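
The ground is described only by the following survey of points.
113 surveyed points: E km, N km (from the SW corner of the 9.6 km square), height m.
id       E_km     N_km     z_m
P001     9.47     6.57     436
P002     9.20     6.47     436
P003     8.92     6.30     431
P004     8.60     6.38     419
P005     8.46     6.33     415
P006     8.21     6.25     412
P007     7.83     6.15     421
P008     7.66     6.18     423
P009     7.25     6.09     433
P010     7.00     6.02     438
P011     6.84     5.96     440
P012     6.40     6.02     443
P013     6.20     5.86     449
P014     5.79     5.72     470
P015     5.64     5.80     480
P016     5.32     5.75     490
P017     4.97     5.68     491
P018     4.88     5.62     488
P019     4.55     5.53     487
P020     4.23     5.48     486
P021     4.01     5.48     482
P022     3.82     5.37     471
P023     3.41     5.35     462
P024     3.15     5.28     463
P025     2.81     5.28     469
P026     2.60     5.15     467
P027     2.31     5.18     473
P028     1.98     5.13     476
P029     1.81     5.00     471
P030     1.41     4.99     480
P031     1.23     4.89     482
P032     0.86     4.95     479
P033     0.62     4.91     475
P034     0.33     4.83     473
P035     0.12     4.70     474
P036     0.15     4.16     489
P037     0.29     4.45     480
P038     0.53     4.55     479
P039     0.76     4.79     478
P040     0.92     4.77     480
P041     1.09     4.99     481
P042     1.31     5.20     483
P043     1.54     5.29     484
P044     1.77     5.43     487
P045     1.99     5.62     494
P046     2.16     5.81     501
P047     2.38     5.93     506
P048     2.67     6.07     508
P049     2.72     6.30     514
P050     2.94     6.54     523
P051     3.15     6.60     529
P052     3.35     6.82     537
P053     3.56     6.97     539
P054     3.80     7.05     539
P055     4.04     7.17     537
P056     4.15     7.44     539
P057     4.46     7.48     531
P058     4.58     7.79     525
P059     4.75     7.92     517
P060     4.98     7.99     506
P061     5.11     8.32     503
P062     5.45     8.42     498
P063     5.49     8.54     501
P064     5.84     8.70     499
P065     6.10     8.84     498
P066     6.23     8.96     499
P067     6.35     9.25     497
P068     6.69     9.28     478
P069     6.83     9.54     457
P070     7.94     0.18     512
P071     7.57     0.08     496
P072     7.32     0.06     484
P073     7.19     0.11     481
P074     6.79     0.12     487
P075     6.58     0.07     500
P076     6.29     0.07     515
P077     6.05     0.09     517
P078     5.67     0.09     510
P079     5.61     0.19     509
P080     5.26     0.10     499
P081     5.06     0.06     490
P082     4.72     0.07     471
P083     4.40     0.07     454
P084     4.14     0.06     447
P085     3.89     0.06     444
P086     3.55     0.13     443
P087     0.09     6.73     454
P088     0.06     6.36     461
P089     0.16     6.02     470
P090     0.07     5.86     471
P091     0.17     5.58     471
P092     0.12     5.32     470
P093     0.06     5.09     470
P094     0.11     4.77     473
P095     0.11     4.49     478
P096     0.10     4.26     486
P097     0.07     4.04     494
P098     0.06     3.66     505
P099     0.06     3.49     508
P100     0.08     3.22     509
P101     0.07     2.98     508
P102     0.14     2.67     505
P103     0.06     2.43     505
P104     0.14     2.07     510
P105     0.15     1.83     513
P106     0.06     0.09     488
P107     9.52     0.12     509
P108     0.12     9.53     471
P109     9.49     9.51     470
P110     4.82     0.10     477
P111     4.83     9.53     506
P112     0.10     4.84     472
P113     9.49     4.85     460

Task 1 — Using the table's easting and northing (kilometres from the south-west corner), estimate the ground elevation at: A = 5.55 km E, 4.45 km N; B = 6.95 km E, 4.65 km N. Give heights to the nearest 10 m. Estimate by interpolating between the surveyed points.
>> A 450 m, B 460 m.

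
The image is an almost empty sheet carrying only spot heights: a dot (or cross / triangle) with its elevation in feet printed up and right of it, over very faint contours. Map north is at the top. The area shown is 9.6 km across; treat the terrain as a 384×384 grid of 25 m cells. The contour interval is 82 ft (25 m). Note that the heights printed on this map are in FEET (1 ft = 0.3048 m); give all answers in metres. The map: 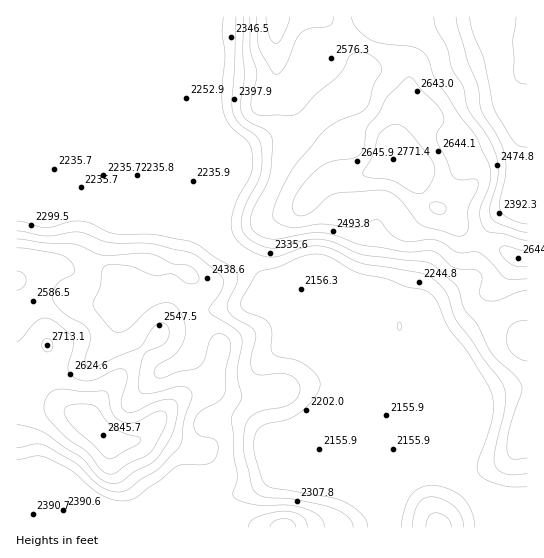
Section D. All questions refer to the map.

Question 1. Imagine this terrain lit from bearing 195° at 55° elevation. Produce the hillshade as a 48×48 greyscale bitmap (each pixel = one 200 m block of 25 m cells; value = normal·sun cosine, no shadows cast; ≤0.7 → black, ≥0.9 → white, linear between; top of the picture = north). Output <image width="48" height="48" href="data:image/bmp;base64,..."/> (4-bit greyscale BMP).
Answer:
<image width="48" height="48" href="data:image/bmp;base64,Qk32BAAAAAAAAHYAAAAoAAAAMAAAADAAAAABAAQAAAAAAIAEAAATCwAAEwsAABAAAAAAAAAAAAAAABEREQAiIiIAMzMzAERERABVVVUAZmZmAHd3dwCIiIgAmZmZAKqqqgC7u7sAzMzMAN3d3QDu7u4A////AJmZmZmZmZmZmYh3ZTI0ZmVXmZmHZWeZmZmZmZmrupmZmIh2UxETRURomZh2VWeZmZmZmaze26qZiIiGQhACM0V5mYdlRWiqqpmZms7+3LupmZmXVDM0VniZmYZUVoq8zJmavO/9zMu6u6qXZmd4iJmZmZdmeJvN3bu83u7czdy7y7mGZ4mZmZmZmZmIiZq8zMze/+3LzMu7uqh2aJmZmZmZmZmZmZmrvM3e7u26q7qqmIh3eZmZmZmZmZmZmZiZq7ze7duXeJqod3d4mqqZmZmZmZmZmZiJmqvNzLlkRXmYiIeJq7upmZmZmZmZmZmYmaq7qYZURFZ4mqmavMy6mZmZmZmZmZmZiJmphlVnZURXmrqau8u6qZmZmZmZmZmpmJmXZUV4h1NGiamImaqZqZmZmZmZmZq6qZmHZERoiGVVeJh3d3d4iJmZmZmZmavLupmZdlVWeIh2Z4iHdmVmeJmZmZmZmazMy5qqmHdVaKqoiJmIh2VmeJmZmqmZmrzdzJqpmJh2aKupmZmIiHZ3iZmZqqmZm83LuomId4iHeJqpmYdniIiJmZmZqqmZvNy6mYh2Vnd4h4iIiGVFZ4iZmZmZqZmazcupmJhlVWeJiHd3iGQ0VnmZmZmZmZmbzMupiJh2Z3iZmHZ3iYdmZ4mZmZmZmImru7uqmKmIiZmZmYiJqqmZiZmZmZmZmZq8y6q7qpmZqqmZmZmaqpmZqpmZmZqru7vNy6qrzImZqpiZmqqpmGZ5q7qZmazN3d3d3Lq83XiIiHiZqpmHZUVpvMy6u97u7u7d3MzMzGVWZmd3d2VUQ0aL3u3d3v/+7u7d3MzLmDIiRVVEMzM0RXm97u7////t3d3d3LqXVCESNERERERVZ5q97d7//+3Lu7ze26hjITRFREVnd3eIiZqru73u7cuqqrzduodTImeIdmeJmZmZmZmYiau8u6qqqry6mIdlVomZmImZmZmZmZmHeJmaqqu7vMuoiJmHiZmZmZmZmZmZmZmHeIiJq7zM3cuYd4mImZmZmZmZmZmZmZmIeJh4mqu83cuod3iImZmZmZmZmZmZmZmZmZmHeIiau6mHd3dniJmZmZmZmZmZmZmaqpmHdmZ5mYd2eIdmeJmZmZmZmZmZmZmrupmIh3eIiIdmiZdVd5mZmZmZmZmZmZrN26mYiImYh3d4mXVFd5mZmZmZmZmZmZve7LqZiImHd3iJl1RFeJmZmZmZmZqpmavd3LupiId3d4iYdURWiJmZmZmZmaqqmau7u7uqmYh4iIh2ZWZniJmZmZmZmZmZmaqZmqqaqZmYiIdmZ3d3iJmZmZmZmZmZmZmZmZmauqmZiIdmZ3Z4iJmZmZmZmZmZmZmaqqmJqqmZiId3dmZ4mZmZmZmZmZmZmZmqu7qYiJqqqYd3d3d4mZmZmZmZmZmZmaqqvLqZiJqql2Z3d3d4mZmImZmZmZmZmaqqu6mqqqmXdmZ3d2eJmZmZmZmZmZmZmaqqqqmru5h2d3eId3eJmZmZmZmZmZmZmZmqqqm8uodniIiId3iZmQ=="/>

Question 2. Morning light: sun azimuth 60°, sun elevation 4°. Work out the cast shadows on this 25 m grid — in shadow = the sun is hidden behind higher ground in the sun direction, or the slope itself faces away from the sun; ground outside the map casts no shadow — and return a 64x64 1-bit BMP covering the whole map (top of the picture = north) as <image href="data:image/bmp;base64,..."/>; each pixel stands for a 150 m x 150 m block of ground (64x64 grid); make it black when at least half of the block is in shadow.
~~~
<image width="64" height="64" href="data:image/bmp;base64,Qk0+AgAAAAAAAD4AAAAoAAAAQAAAAEAAAAABAAEAAAAAAAACAAATCwAAEwsAAAIAAAAAAAAA////AAAAAAAAAAAAAAPgAAAAAAAAAcAAP/AAAAAAwAB/+AAAAAAAAP/4AAAAAAAA//AAAAAAAHj/8AAAAAAA/P/gAAAAAAD4/+AAAAAAAPj/4AAAAAAA+H/gAAAAAAD8f8AAAAAAAHw/AAAAAAAAfD4AAAAAAAB+GAAAAAAAAH4AAAAAAAAAfAAAAAAAAAD8AAAAAAAAA/wAAAAAAAAH/gAAAAAAAAf+AAAAAAAAB/4AAAAAAAAP/AAAAAAAAA/wAAAAAAAAH+AAAAAAAAA/4AAAAAAAAD/AAAAAAAAAP4AAAAAAAAA/gAAAAAAAAH+AAAAAAAAP/wAAAAAAA///4AAAAAA////8AAAAAH///vwAAAA+f//+eAAAAH8///4wAAAA/x/3HgAAAAD/D8AeAAAAAP5nAPwAAAAAfGAB8AAAAAA8YAPgAAAAADwAB8AAAAAAPAAPgAAAAAA+AAeAAAAAAD8AAwAAAAAAPwAAAAAAAAA/gAAAAAAAAH8AGAAAAAAD/wA4AAAAAAP/ADgAAAAAA/8AEAAAAAAD/gAAAAAAAAP8AAAAAAAAB/wAAAAAAAAH/AAIAAAAAAf8AAAAAAAAD/wAAAAAAAAP/gAAAAAAAA//AAAAAAAAB/8AAAAAAAAD/wAAAAAAAAH/AAAAAAAAAP8AAAAAAAAAfwAAAAAAAAA/AAAAAA=="/>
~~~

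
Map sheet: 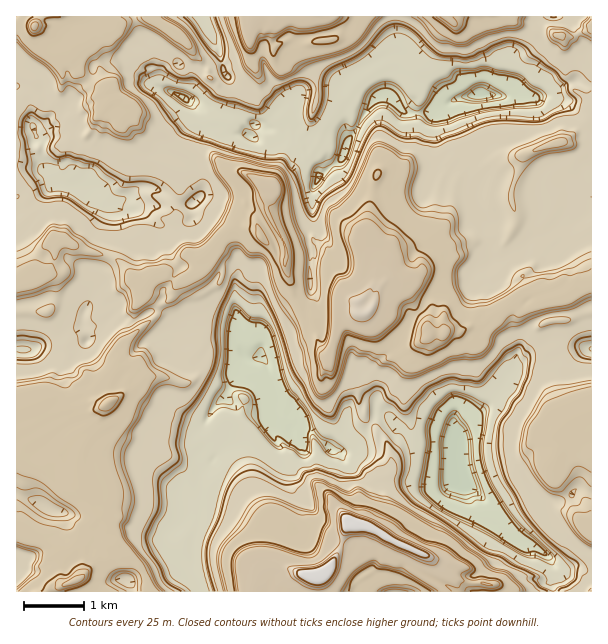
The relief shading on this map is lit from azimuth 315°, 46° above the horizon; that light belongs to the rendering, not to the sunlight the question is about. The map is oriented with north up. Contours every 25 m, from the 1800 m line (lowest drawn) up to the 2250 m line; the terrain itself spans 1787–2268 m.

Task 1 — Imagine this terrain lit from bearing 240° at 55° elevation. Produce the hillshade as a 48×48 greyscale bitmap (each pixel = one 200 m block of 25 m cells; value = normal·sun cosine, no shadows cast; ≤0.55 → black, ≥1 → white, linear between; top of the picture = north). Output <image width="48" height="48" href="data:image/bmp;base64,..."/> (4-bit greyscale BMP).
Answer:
<image width="48" height="48" href="data:image/bmp;base64,Qk32BAAAAAAAAHYAAAAoAAAAMAAAADAAAAABAAQAAAAAAIAEAAATCwAAEwsAABAAAAAAAAAAAAAAABEREQAiIiIAMzMzAERERABVVVUAZmZmAHd3dwCIiIgAmZmZAKqqqgC7u7sAzMzMAN3d3QDu7u4A////AImoeIdqsxSL7tqZrMl2iYrNyoh1QiN5mrqpmGeLgSec7sqZu5dlebzcqYZUMSR5vLy5l4mpMFms3bmZhVh2mru7l1MQETWd3MypmZmEE4msy5h1RYqJmry2IyACI2vtu6qZmZljRpmbupd3iKq7rLYRMwAjSM7bzZh3iZlmZomaq6qZmZvcliA1MAFGne2s22Vpu5l2dmmZu6qYdozGESQwACWJztusqWe8uZmGZmmZu6mGRr1wNEMAA1eL3smrmZq7mZl1dWmZqql2ackSVWUjNFi+7avJmqqpmZllh3mZmphkaZMVaZZVRXve3L24mpmZmZhWmYeJmZdniGVXmZZVNYzu28yZmpmZmZhnmYZ5mZiHZoeLqqZVNIzdy8qZmZmZmZl3iXV5mZlUaKq7q5Z2NIzdzMqZmZmZmZmGeYZ5mZY3isypqneWRZ3cu6qZmZmZmaqXaIZ4iHVpm92puIqnZazMq6qZmZmZmrl3d5h2eIZ5re15qKyXZ6vLurqpmYiYmZiId5qGZ3aJzut5mcyXeKy6qrqYiHd3iZmJiIh1RXia7uxmmqqpiKuYmqqIiGZ4mYmZhWeHM4mM7txUmrzJiaqXiruZh3mpmJqYVImYMnid7dtUrMuqqZqXesuZdau6maqWWJmYMnmu7dp3u6m8qJqGerqYZbupmZqYaJmYM3nO7bqquni7qHeHeqmZmaqpmZmamImYQ4ve7KvLqYeKlmeZmJqpmaqYiZm7mZmZZKze25vLqId5h3d4mZmZmZmZmZnMqZmZdpveyYu6mIiHeGR4mZmqmKmYiZrLmaqIh6zNt4ypmZmXZ1aImpiJmZmYZ5vKiJmYd5rNtYuZqZmHZleZqYeIiYmIeauWeImpdpvdlIqruZh2Z2aJmYiImZmpmXd3iJqIiLzMc3q8uZdWeHaJmZmZmJqoZGiJmZh5qqu6UmrMqYVXmGaJmZmZmZmHV3Z4iZmZqqqpM3vKl1V4h1aZqYmZmZmIdUZ4mpiJqqq3Imupl2iGZmeZqYmZmZh2RImauqiKu7vHIWmZmIhleImZqYmZmYVGeZq7u6mavcy1AFiYqZhWmZmZqYmZmVR5mazLqqmazbtgAFmZu5hmmZmZqZmZmUaaq8ypmZmbyWEABXiau5hViZmZqpmZmUe8u6mZmZmacgE1eZh6uoVHiJmZqpiZmDe7qZq6mZhkNGeZmZlquWNVaIiZmZqoZljLqry4eHRHiYmqmal5uVNWVWiId3Z3eGrKm8qZZUR5mZqpmqiZl2RnV4dVVFaHiZqprLmXMiSKu8uIm6d5d3e5eIZEVmiZu5mavLlzElnN26qHi7h5d4zJd3aKuay8ypm8u5hCWLvNqKupmqd5mauph4mrvNy8uprcqIdXisu6ecysl5h5mamZmZqry7vcqc3KmIeJmqu3W9yqmZmHeZmZvLqaqs26mdyZmZh4msxwfeyamqqYVomc3LmInMu6icqJmZl3rMcCvuuYmqqZdGnO7bmImqu4i8p4mZmJu3EH3uqqq6qHh3rN3aeaqGhlnA=="/>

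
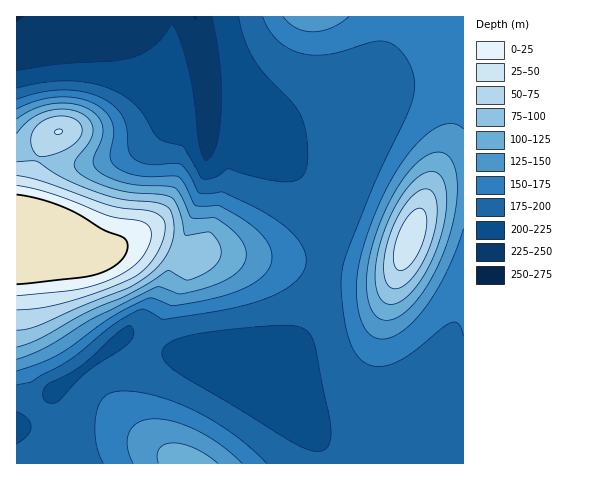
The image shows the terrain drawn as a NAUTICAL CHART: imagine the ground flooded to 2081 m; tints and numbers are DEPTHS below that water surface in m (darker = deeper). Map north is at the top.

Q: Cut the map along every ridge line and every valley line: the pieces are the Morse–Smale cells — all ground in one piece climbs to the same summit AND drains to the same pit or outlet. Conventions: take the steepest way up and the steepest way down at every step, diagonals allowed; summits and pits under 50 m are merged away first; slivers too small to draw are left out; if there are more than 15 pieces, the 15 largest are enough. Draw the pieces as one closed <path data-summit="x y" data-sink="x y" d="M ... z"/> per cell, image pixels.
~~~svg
<path data-summit="19 238" data-sink="17 17" d="M194 16l-178 1 1 409 7-2 10-6 23-31 26-17 41-36 13 5 8 7 10 5 55 7 35 10 11 0 16-7 12-8 16-16 14-23 11-36 5-30 0-28-5-19-17-22-53-36-20-16-26-4-2-48-5-35z"/><path data-summit="410 239" data-sink="17 17" d="M463 16l-268 1 7 23 5 35 2 48 26 4 20 16 38 25 24 20 11 20 2 12-1 38-9 37-11 28-9 14-21 20-19 10-14 2 19 13 32 34 25 30 6 18 136-1z"/><path data-summit="188 463" data-sink="17 17" d="M125 334l-42 36-26 17-23 31-18 8 1 38 311-1-6-17-18-22-39-42-15-11-12-6-22-6-61-8z"/>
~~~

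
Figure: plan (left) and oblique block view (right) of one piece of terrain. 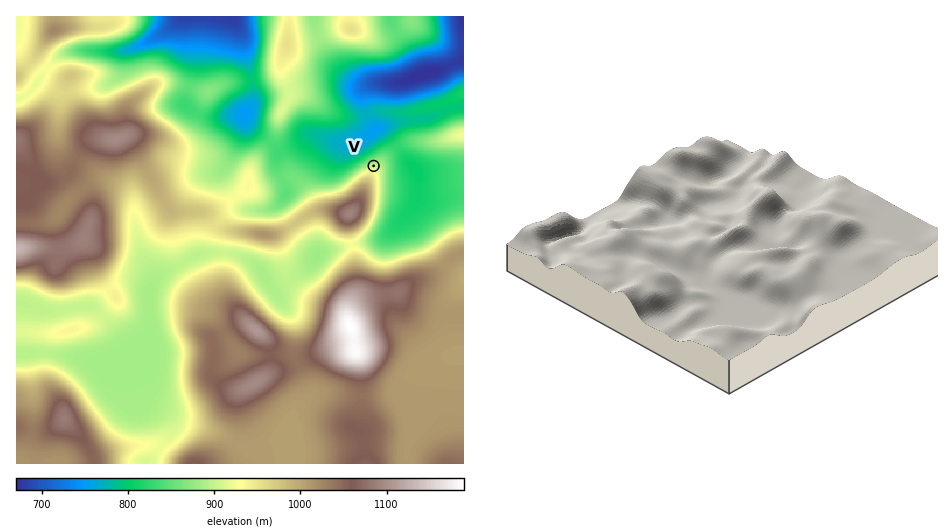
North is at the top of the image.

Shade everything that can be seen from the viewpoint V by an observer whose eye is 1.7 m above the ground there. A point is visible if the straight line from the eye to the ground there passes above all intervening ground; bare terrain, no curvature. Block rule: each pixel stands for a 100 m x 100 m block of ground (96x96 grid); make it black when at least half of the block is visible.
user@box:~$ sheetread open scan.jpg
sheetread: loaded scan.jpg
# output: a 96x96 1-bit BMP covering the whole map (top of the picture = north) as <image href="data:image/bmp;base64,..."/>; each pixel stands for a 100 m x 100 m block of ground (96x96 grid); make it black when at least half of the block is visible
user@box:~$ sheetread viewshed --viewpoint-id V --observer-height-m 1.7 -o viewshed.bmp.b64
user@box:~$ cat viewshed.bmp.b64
<image width="96" height="96" href="data:image/bmp;base64,Qk2+BAAAAAAAAD4AAAAoAAAAYAAAAGAAAAABAAEAAAAAAIAEAAATCwAAEwsAAAIAAAAAAAAA////AAAAAAAAAAAAAAAAAAAAAAAAAAAAAAAAAAAAAAAAAAAAAAAAAAAAAAAAAAAAAAAAAAAAAAAAAAAAAAAAAAAAAAAAAAAAAAAAAAAAAAAAAAAAAAAAAAAAAAAAAAAAAAAAAAAAAAAAAAAAAAAAAAAAAAAAAAAAAAAAAAAAAAAAAAAAAAAAAAAAAAAAAAAAAAAAAAAAAAAAAAAAAAAAAAAAAAAAAAAAAAAAAAAAAAAAAAAAAAAAAAAAAAAAAAAAAAAAAAAAAAAAAAAAAAAAAAAAAAAAAAAAAAAAAAAAAAAAAAAAAAAAAAAAAAAAAAAAAAAAAAAAAAAAAAAAAAAAAAAAAAAAAAAAAAAAAAAAAAAAAAAAAAAAAAAAAAAAAAAAAAAAAAAAAAAAAAAAAAAAAAAAAAAAAAAAAAAAAAAAAAAAAAAAAAAAAAAAAAAAAAAAAAAAAAAAAAAAAAAAAAAAAAAAAAAAAAAAAAAAAAAAAAAAAAAAAAAAAAAAAAAAAAAAAAAAAAAAAAAAAAAAAAAAAAAAAAAAAAAAAAAAAAAAAAAAAAAAAAAAAAAAAAAAAAAAAAAAAAAAAAAAAAAAAAAAAAAAAAAAAAAAAAAAAAAAAAAAAAAAAAAAAAAAAAAAIAAAAAAAAAAAAAAAAAAAAAAAAAAAAAAAAAAAAAAAAAAAAAAAACAAAAAAAAAAAAAAADgAAAAAAAAAAAAAAHgAAAAAAAAAAAAAAHwAAAAAAAAAAAAAAPwAAAAAAAAAAAAAAPgAAAAAAAAAAAAAAfgAAAAAAAAAAAAAAPgAAAAAAAAAAAAAAPgAAAAAAAAAAAAAAPgAAAAAAAAAAAAAAPgAAHgAAAAAAAAAAPgAIPwAAAAAAAAAAPgAf/8AAAAAAAAAAPAAf/8AAAAAAAAAAPAA//AYAAAAAAAAAHAB/gA+AAAAAAADgGAB8AA/AAAAAAAB/MAD8AA/gAAAAAAB/wAD4AA/jAAAAAADDwAH4AA/ngAAAAAADwAP8AA/P4AQAAAADgYP+AA/P8AIAAAAAAf//AA/f/AMAA8AAAf//wAf//gGAP8AAAf//+Af//4Hj/8AAAf///gP//////8AAAP///wH//////8AAAP///wD//////8AAAD///gB//////8AAAB///gB////8D4AAAB//+AB////+AwAAAB//+AA/////AAAAAD//8AA/////4AAAAD//8AAf/////gAAAD/8cAAf//+D/8AAAB/4MAAP/+AAP8AAAA/4MAAP/+AAB8AAAAf4AAAH//AAAcAAAAP4AAAP//AAAYAAAAH4AAA///gAAAAAAADwAAA///wAAAAAAABgAAA///+AAAAAAAAAAAA////4AAAAAAAAAAA/////AAAAAAAAAAAf////8AAAAAAAAAAf/////gAAAAAAAAAP/////4AAAAAAAAAP/////8DgAAAAAAAP/////EB//gAAAAAH//4f+EA//wAAAAAHj/wf4AAf/8AAAAAHgAAfwAAHw8AAAAAHgAAfAAAPgcAAAAAHgAAeAA="/>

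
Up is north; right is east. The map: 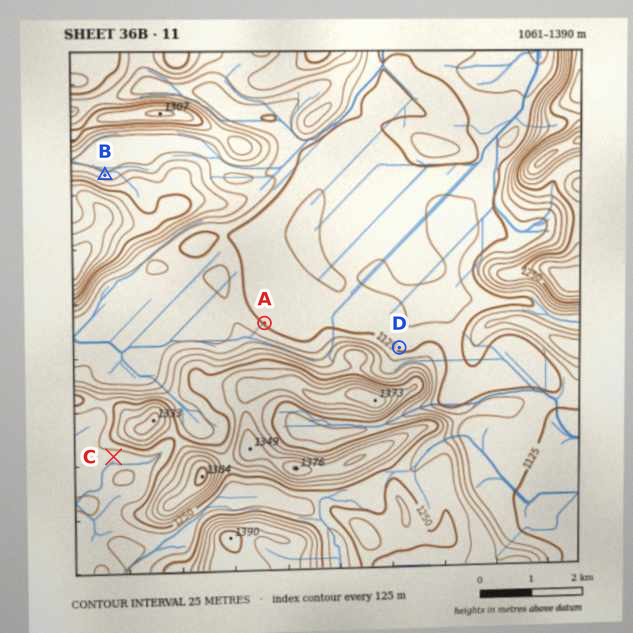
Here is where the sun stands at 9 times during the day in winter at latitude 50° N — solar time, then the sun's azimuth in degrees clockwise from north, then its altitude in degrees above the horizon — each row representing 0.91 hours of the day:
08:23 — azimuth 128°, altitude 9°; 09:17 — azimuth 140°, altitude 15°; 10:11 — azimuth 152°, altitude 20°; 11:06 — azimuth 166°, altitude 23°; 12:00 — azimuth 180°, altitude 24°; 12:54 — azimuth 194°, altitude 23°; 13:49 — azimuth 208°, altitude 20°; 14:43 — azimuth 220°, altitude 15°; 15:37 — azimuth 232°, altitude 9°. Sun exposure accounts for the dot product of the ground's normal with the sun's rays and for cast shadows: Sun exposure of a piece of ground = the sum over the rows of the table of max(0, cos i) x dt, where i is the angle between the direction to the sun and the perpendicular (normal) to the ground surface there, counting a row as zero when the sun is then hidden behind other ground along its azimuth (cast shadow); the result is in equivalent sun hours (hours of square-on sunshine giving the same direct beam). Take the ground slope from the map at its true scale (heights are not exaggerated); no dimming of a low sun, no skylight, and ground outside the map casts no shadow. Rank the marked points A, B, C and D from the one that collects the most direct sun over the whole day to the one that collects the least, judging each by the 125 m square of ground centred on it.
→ C > A > D > B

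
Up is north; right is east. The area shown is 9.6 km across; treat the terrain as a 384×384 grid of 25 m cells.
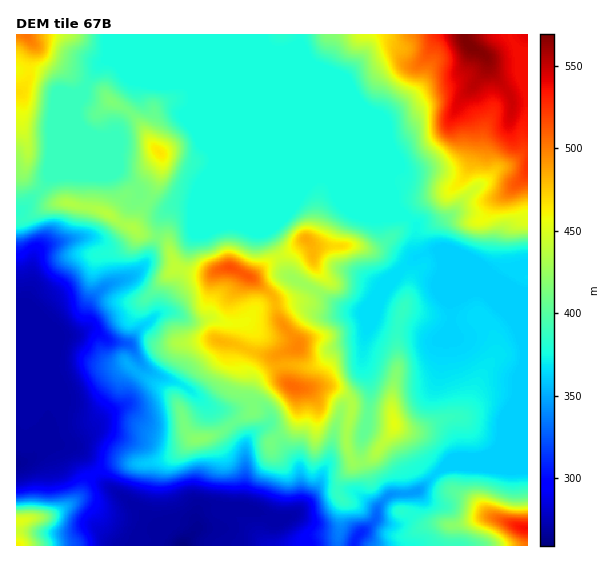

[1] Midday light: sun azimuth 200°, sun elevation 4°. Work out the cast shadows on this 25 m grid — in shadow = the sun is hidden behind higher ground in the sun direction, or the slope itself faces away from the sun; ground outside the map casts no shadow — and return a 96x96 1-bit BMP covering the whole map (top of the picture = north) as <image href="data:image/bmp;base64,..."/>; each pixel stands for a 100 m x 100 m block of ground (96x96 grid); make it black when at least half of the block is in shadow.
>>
<image width="96" height="96" href="data:image/bmp;base64,Qk2+BAAAAAAAAD4AAAAoAAAAYAAAAGAAAAABAAEAAAAAAIAEAAATCwAAEwsAAAIAAAAAAAAA////AAAAAAA/AAAAAAAAAAAAAAD/nAAAAAAAAAAAAAB/nAAAAAAAAAAAAAA8DAAAAAAAAAAAAAAAAAAAAAAAAAAAQAf+AAAAAAAAAAAB4D//gAAAAAAAAAAPwP//gAAAAAAAAAH4Af//4AAAAAAAAAP4A///+AAAAAAAAAH4B////gAAAAAAAADwD////gAAAAAAAAAAP/9//AAAAAAAAAAB//9//AAAAAAAAAAA//8//AAAAAAAAAAA//8//AAAAAAAAAAAP/8f/AEAAAAAAAAAA/8f+AMAAAAAAAAAAP8P+AAAAAAAAAAAAH8P+AAAAAAAAAAAAD8H+AAAAAAAAAAAAB8H+AAAOAAAAAAAAA8D+AAAfAAAAAAwAAcD+AAAPAAAAAD4AAMB+AAAfAAAAAH8AAAB+AAA0AAAAAH8AAAB8AABwAAAAAH8AAAA8AADwAAAAMH8AAAA4AAHwAAAAcH4AAAAAAAHgAAAA8H4AAAAAAAHAAAAH8DwAAAAAAAAAAAf/8BwAAAAAAAAAAA//+BwAAAAAAAAAAAf/+AgAAAAAAAAAAAA/8DAAAAAAAQAAAAA/8DAAAAAAHwAAAAA/8DAAAAAAPwAAAAAP8BAAAAAAAAAADAAH8AAAAAAAAAAB+AH/8AAAAAAAABD/8AP/4AAAAAAAAAPz4Af/4AAAAAAAAAPhgA//4AAAAAAAAAOAAB//4AAAAAAAAAAAAA//4AAAAAAAAAAAAA//gAAAAAAAAAAAAA/8AAAAAAAAAQAAAD/wAAAAAAAAAYAAAH/AAAAAAAAAAAAAAP8BAAAAAAAAAAAAAf4HgAAAAAAAAAAAB/wPAAAAAAAAAAADH/gAAAAAAAAAAAB//+AAAAAAAAAAAAD//+AAAAAAAAAAAAH//+AAAAAAAAAAAAH///AAfAAAAAAAAAH///g//gAAAAAAAAH//////gAAAAAAABP//////gAAAAAAADH//////gAAAAAAA4Hj/////gAAAAAADwAB/////gAAAAAAPAAA/////AAAAAAG+AAAf/3//AAAAAB/+AAAP/z//AAAAAB/8AAAH/z/+AAAAAB/+AAAD/h/+AAAAAA/+AAAB/g/8AAAAAAf8AAAA+A/gAAAAAAEAAAAAcAfAAAAAAAAAAAAAAAOAAAAAAAAAAAAAAAAAAAAAAAAAAAAAAAAAAAAAAAAAAeAAAAAAAAAAAAAAA/gAAAAAAAAAAAAAB/gAAAAAAAAAAAAAD/gAAAAAAAAAAAAAD/gAAAAAAAAAAAAAH/gAAAAAAAAAAAAAH/gAAAAAAAAAAAAAP/gAAAAAAAAAAAAAc/gAAAAAAAAAAAAB8/gAAAAAAAAAAAAD5/gAAAAAAAAAAAAH7/AAAAAAAAAAAAAP4EAAAAAAAAAAAAAPwAAAAAAAAAAAAAAHgAAAAAAAAAAAAAACAAAAAAAAAAAAAAAAAAAAAAAAAAAAAAAAAAAAAAAAAAAAAAAAAAAAAAAAAAAAAAAAAAAAAAAAAAAOAAAAAAAAAAAAAAAeAAAAAAAAAAAAAAAMA="/>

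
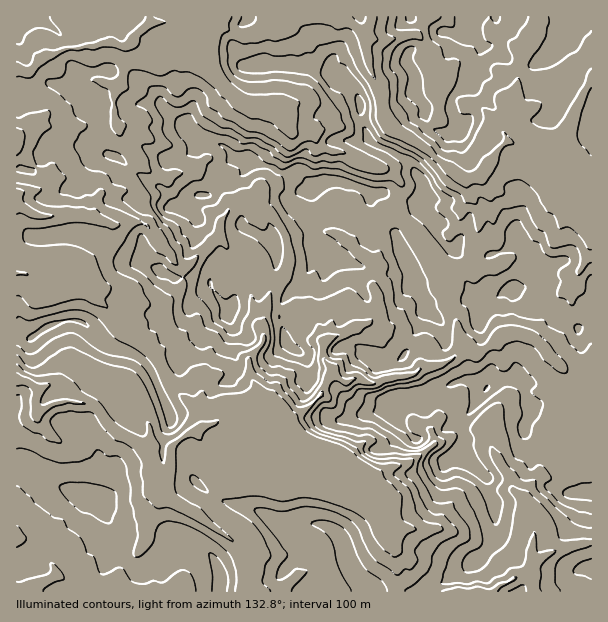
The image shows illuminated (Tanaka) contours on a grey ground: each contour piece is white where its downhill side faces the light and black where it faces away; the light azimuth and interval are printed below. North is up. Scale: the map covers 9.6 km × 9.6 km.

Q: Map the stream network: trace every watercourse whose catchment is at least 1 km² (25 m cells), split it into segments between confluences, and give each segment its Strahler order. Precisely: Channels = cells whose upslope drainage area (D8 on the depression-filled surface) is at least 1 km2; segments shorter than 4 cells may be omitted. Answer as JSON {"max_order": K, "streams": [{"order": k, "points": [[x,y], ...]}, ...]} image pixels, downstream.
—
{"max_order": 3, "streams": [{"order": 1, "points": [[114, 591], [77, 591]]}, {"order": 1, "points": [[261, 591], [246, 591], [246, 560], [245, 558], [245, 551], [243, 551], [227, 536], [225, 536], [222, 533], [212, 527], [207, 522], [201, 519], [195, 513], [192, 513], [189, 510], [182, 507], [179, 504], [174, 503], [165, 495]]}, {"order": 1, "points": [[54, 567], [56, 570], [56, 575], [53, 578], [35, 585], [29, 591], [17, 591]]}, {"order": 1, "points": [[393, 533], [392, 527]]}, {"order": 1, "points": [[425, 530], [411, 530], [410, 528], [393, 528], [392, 527]]}, {"order": 2, "points": [[392, 527], [390, 521], [389, 519], [389, 516], [387, 515], [387, 512], [384, 509], [384, 507], [380, 503], [365, 495], [356, 486], [350, 485], [348, 483]]}, {"order": 3, "points": [[165, 495], [159, 495], [152, 489], [152, 483], [153, 482], [153, 479], [152, 477], [152, 464], [150, 462], [150, 459], [143, 450], [140, 444]]}, {"order": 2, "points": [[348, 483], [344, 482], [336, 476], [329, 474], [311, 456], [311, 453], [306, 447], [303, 447], [302, 446], [296, 446], [290, 443], [279, 432], [278, 432], [270, 425], [270, 422], [269, 422], [266, 419]]}, {"order": 1, "points": [[494, 453], [497, 456], [503, 468], [509, 474], [510, 477], [510, 483], [512, 485], [512, 488], [519, 495], [521, 495], [527, 503], [528, 512], [531, 516], [533, 525], [534, 527], [534, 539], [533, 540], [533, 548], [531, 549], [533, 567], [531, 569], [531, 572], [528, 575], [518, 576], [512, 581], [500, 585], [494, 591], [455, 591]]}, {"order": 1, "points": [[210, 450], [200, 440], [197, 434], [189, 434], [188, 435], [183, 435]]}, {"order": 3, "points": [[140, 444], [134, 440], [123, 435], [119, 431], [114, 429], [105, 420], [99, 410], [96, 407], [90, 404], [81, 404], [80, 402], [65, 401], [63, 402], [57, 402], [56, 404], [53, 404], [42, 411], [39, 411], [35, 407]]}, {"order": 1, "points": [[434, 444], [420, 456], [416, 458], [408, 464], [405, 464], [404, 465], [398, 465], [396, 467], [392, 467], [386, 470], [374, 482], [371, 482], [369, 483], [348, 483]]}, {"order": 3, "points": [[183, 435], [171, 447], [171, 471], [170, 473], [170, 479], [168, 480], [168, 489], [165, 495]]}, {"order": 1, "points": [[48, 432], [39, 423], [38, 420], [38, 416], [35, 413], [35, 407]]}, {"order": 1, "points": [[561, 422], [566, 420], [572, 413], [572, 384], [573, 383], [570, 380], [570, 378], [560, 368], [560, 366], [558, 366], [546, 354], [542, 345], [536, 339], [530, 338], [528, 336], [524, 336], [522, 335], [500, 335], [485, 350], [479, 353], [476, 353], [470, 348], [462, 348]]}, {"order": 3, "points": [[266, 419], [255, 408]]}, {"order": 3, "points": [[255, 408], [243, 410], [242, 411], [231, 411], [230, 413], [227, 413], [224, 414], [215, 423], [212, 425], [207, 425], [206, 426], [198, 426], [195, 429], [192, 429], [189, 432], [186, 432], [183, 435]]}, {"order": 3, "points": [[35, 407], [35, 404], [36, 402], [36, 390], [35, 387], [27, 381], [17, 381]]}, {"order": 1, "points": [[138, 404], [150, 428], [150, 443], [149, 446], [141, 446], [140, 444]]}, {"order": 2, "points": [[327, 381], [324, 386], [323, 393], [306, 410], [300, 413], [293, 420], [282, 420], [281, 419], [266, 419]]}, {"order": 2, "points": [[462, 348], [450, 360], [441, 365], [429, 366], [428, 368], [422, 368], [416, 374], [413, 375], [405, 375], [404, 377], [393, 377], [392, 378], [386, 378], [378, 383], [368, 383], [359, 378], [354, 378], [350, 381], [342, 381], [335, 375], [327, 381]]}, {"order": 1, "points": [[128, 326], [113, 311], [111, 311], [105, 305], [101, 303], [95, 297], [93, 288], [86, 281], [84, 281], [77, 275], [50, 275], [48, 276], [44, 276], [39, 279], [35, 279], [24, 273], [17, 273]]}, {"order": 1, "points": [[264, 314], [264, 339], [261, 345], [249, 357], [249, 372], [258, 390], [258, 404], [255, 408]]}, {"order": 1, "points": [[441, 278], [444, 282], [444, 290], [449, 296], [449, 300], [452, 306], [452, 311], [456, 320], [458, 333], [465, 344], [465, 345], [462, 348]]}, {"order": 1, "points": [[590, 243], [590, 234], [585, 228], [585, 225], [584, 224], [584, 221], [581, 215], [578, 197], [576, 197], [564, 185], [561, 183]]}, {"order": 1, "points": [[347, 242], [350, 245], [351, 245], [362, 255], [371, 260], [378, 267], [378, 270], [374, 279], [374, 288], [378, 297], [378, 311], [377, 314], [368, 323], [356, 326], [350, 330], [329, 339], [324, 344], [324, 347], [323, 348], [323, 357], [324, 360], [332, 368], [332, 371], [327, 377], [327, 381]]}, {"order": 1, "points": [[228, 210], [228, 212], [222, 218], [221, 221], [221, 225], [219, 227], [219, 234], [218, 237], [188, 266], [179, 266], [173, 260], [170, 254], [159, 243], [158, 239], [149, 228], [149, 227], [141, 222], [126, 222], [125, 224], [113, 225], [108, 222], [104, 222], [99, 219], [96, 219], [90, 216], [84, 216], [83, 215], [39, 216], [38, 215], [35, 215], [29, 212], [26, 209], [20, 206], [17, 206]]}, {"order": 2, "points": [[561, 183], [560, 182], [557, 182], [552, 177], [551, 177], [528, 155], [527, 155], [513, 143], [507, 143], [504, 144]]}, {"order": 1, "points": [[144, 165], [138, 158], [137, 158], [126, 149], [126, 147], [123, 144], [120, 132], [114, 126], [114, 95], [116, 93], [116, 89], [119, 86], [123, 77], [123, 48], [119, 45]]}, {"order": 1, "points": [[338, 152], [333, 152], [332, 150], [320, 147], [317, 144], [317, 138], [312, 134], [294, 134], [288, 128], [285, 122], [275, 110], [266, 105], [252, 105], [251, 104], [243, 102], [240, 99], [239, 99], [228, 89], [227, 89], [216, 77], [216, 75], [210, 68], [210, 65], [209, 63], [209, 60], [206, 54], [206, 36], [204, 33], [197, 26]]}, {"order": 1, "points": [[564, 146], [563, 147], [563, 153], [564, 155], [566, 164], [570, 173], [570, 182], [569, 183], [561, 183]]}, {"order": 2, "points": [[504, 144], [497, 152], [495, 158], [491, 164], [491, 165], [489, 165], [477, 177], [467, 177], [450, 164], [447, 164], [446, 162], [443, 162], [437, 159], [425, 147], [423, 147], [411, 138], [395, 131], [383, 119], [383, 104], [381, 102], [381, 95], [380, 93], [380, 89], [371, 71], [371, 68], [369, 66], [369, 60], [368, 59], [368, 53], [365, 48], [365, 45], [363, 44], [363, 41], [360, 36], [359, 30]]}, {"order": 1, "points": [[17, 141], [17, 149]]}, {"order": 1, "points": [[429, 54], [429, 48], [417, 35], [407, 35], [405, 36], [401, 36], [399, 38], [395, 38], [393, 39], [369, 39], [366, 38], [359, 30]]}, {"order": 1, "points": [[521, 51], [521, 62], [519, 63], [519, 77], [518, 78], [518, 86], [516, 87], [515, 99], [510, 108], [510, 120], [509, 122], [509, 125], [504, 131], [504, 134], [507, 138], [504, 144]]}, {"order": 2, "points": [[119, 45], [101, 45], [99, 47], [68, 48], [66, 50], [63, 50], [54, 54], [47, 54], [29, 72], [17, 69]]}, {"order": 2, "points": [[359, 30], [351, 23], [350, 23], [342, 17], [299, 17], [291, 21], [284, 21], [281, 23], [273, 30], [270, 32], [264, 32], [260, 35], [239, 35], [234, 32], [228, 30], [219, 21], [216, 21], [210, 26], [197, 26]]}, {"order": 2, "points": [[197, 26], [191, 26], [189, 24], [179, 24], [177, 23], [156, 23], [153, 26], [149, 27], [140, 35], [126, 41], [122, 45], [119, 45]]}]}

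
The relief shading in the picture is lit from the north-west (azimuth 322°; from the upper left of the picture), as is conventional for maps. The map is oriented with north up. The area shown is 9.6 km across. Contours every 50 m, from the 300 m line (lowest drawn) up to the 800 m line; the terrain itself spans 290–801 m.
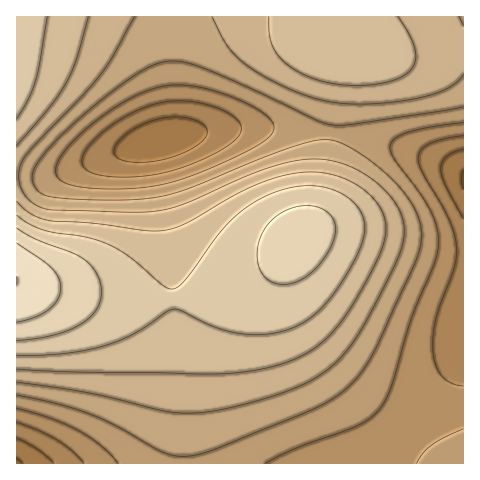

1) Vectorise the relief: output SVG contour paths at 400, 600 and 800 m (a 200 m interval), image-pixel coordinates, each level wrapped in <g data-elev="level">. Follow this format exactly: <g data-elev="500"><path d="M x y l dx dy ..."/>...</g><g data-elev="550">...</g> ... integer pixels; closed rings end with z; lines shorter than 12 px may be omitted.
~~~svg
<g data-elev="400"><path d="M17 422l22 8 18 10 16 11 11 12"/><path d="M463 386l-10-2-9-6-6-8-4-12-1-16 2-19 5-17 14-38 2-22-2-12-4-13-27-48-5-15 3-8 8-6 15-5 19-3"/><path d="M109 176l-14-2-10-5-3-7 2-9 9-12 14-12 18-12 19-9 27-7 26 1 16 4 14 6 9 6 5 7-1 8-8 10-16 10-26 12-19 6-20 4-21 2z"/></g><g data-elev="600"><path d="M17 369l60 3 140 2 39-4 34-9 16-7 13-9 13-12 11-14 17-26 16-31 8-19 2-14-1-11-4-9-6-9-9-8-11-8-12-6-25-6-26 2-28 8-29 13-49 28-13 5-12 3-15 0-51-8-47-3-17-6-14-13"/><path d="M17 146l32-38 17-25 10-23 12-43"/><path d="M269 17l0 16 3 12 6 10 9 9 14 9 17 7 18 4 20 1 20-1 16-3 13-6 8-8 3-10-2-10-5-13-11-17"/></g>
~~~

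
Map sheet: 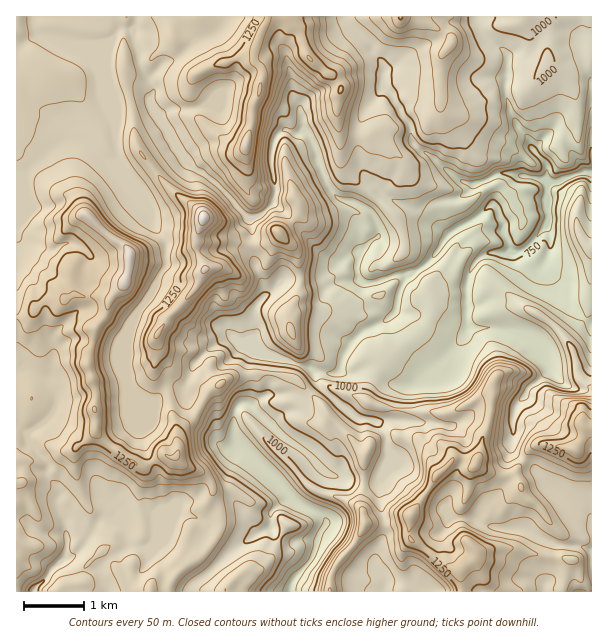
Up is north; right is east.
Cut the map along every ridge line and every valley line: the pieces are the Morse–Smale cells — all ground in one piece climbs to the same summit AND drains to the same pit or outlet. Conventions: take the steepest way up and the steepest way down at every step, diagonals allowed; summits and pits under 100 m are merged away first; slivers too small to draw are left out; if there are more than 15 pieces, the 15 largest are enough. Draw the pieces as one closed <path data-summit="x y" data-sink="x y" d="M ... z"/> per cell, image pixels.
<path data-summit="204 218" data-sink="591 173" d="M591 16l-113 1 0 7 4 9 13 13 9 4 4 7-3 35 5 19 7 15 11 11 4 12 14 15 1 12-2 4-30-6-18 0-12 7-17 3-12-6-25-22-17-12-5-21-7-9-10-19-8-9-18 24-8 24 0 19 3 15 5 9 18 18-14 17 8 13 0 12-6 3-13 13-15 6-17 15-12 4-33 2-15 15-2-1-1-10-14-32 0-33-38-39-26-19-36-59 2-16-13-24 0-9-6-17 2-20-119 1 0 159 7 0 10-12 32-24 18-1 24 23 4 2 6-1 4 8 21 26 14 31 10 12 0 26-12 24-15 19-11 20-2 15 0 36 2 9 7 7 15 7 3 0 14-15 16 0 11-25 16-15 18-11 5 0 9 7 7 2 17 9 4 0 2 2-2 16 24 5 15 14 7-8 1-12 37 1 9-5 8 0 24 17 18 0 16-7 15-12 20-30 4-10 29 2 21 4 12 6 16 22 15-2 24-8 7-6 0-21-8-4-14-14-17-23-7-15 0-7 4-11 0-15-3-4 0-45 34-13 11-1z"/><path data-summit="129 257" data-sink="591 173" d="M83 139l-18 1-32 24-10 12-7 1 0 194 11-3 18 10 11 15 0 12-4 9-24 20 0 7 14 16 12-7 20 0 22-18 18 18 24 16 8 0 16-10 14 0 2-24 16-15 10-18 11-13 19-10 35-3 3-16-30-13-9-7-5 0-18 11-16 15-11 25-16 0-14 15-18-7-7-7-2-9 1-47 7-16 16-20 16-31 0-26-10-12-14-31-21-26-3-7-7 0-4-2z"/><path data-summit="246 144" data-sink="591 173" d="M345 16l-209 1-3 19 6 17 1 13 12 20 0 7-2 5 2 10 8 9 26 44 26 19 36 38 12-2 14-15 2-16-5-20 0-10 5-18 8-7 10 3 9-3 5 5 6 12 10 30 7 14 8 8 15 3 17 9 13-14-6-9-12-11-5-9-3-15 2-28 6-15 18-23 0-21-12-16-2-6-21-21z"/><path data-summit="411 515" data-sink="591 173" d="M468 326l-4 10-20 30-15 12-16 7-18 0-24-17-8 0-9 5-38-1 0 12-6 9 14 14 4 9 38 37-2 29 16 0-1 12 6 27 0 10-9 21 0 12 10 15-2 13 78 0-2-20 16-17-1-6-11-10-4-14 0-15 8-15 2-24 6-7 21 11 18 0 8-13 0-3-8-5-4-7 3-16 0-18 4-11 8-7 2-6 18-15 2-9-10-18-8-9-12-6-21-4z"/><path data-summit="401 17" data-sink="591 173" d="M477 16l-130 0-1 2 24 26 2 6 8 10 4 6 0 20 8 9 10 19 7 9 1 14 6 9 15 10 25 22 12 6 17-3 12-7 18 0 30 6 2-4-1-12-14-15-4-12-11-11-7-15-5-19 3-35-4-7-9-4-13-13-4-9z"/><path data-summit="204 218" data-sink="33 591" d="M42 457l-6 5-20 0 1 130 133 0 2-3 15 0 5-10 13-14 7-3 14-11 14-21-1-7-13 1-14-8-12-4-4 0-18 23-2-11-25 0-8 4-7-8-14-2-6 7-14 23-7 6-10 5 2-25-3-15-8-15 4-12-14-19 2-8z"/><path data-summit="411 515" data-sink="591 570" d="M525 460l-7 7-3 8-18 0-21-11-6 7-2 24-8 15 0 15 4 14 11 10 1 6-16 17 2 16 2 4 127 0 1-73-40-31z"/><path data-summit="279 233" data-sink="591 173" d="M303 130l-4 3-15-3-8 7-5 18 0 10 5 20-2 16-8 10-16 8 0 33 14 32 2 11 7-5 9-10 33-2 12-4 17-15 15-6 20-19-1-9-10-15-14-8-15-3-8-8-13-29-4-15-6-12z"/><path data-summit="129 257" data-sink="33 591" d="M96 432l-22 18-20 0-11 6 5 9-2 8 14 19-4 12 8 15 3 15-2 25 10-5 7-6 14-23 6-7 14 2 7 8 8-4 25 0 2 11 18-23 16 4 14 8 14-2 0-12-8-13 0-12-8-11-16-6-12-11-8-1-6 0-16 10-8 0-30-21z"/><path data-summit="129 257" data-sink="290 591" d="M269 373l-35 3-19 10-11 13-10 18-16 15-2 5 0 21 9 8 19 8 6 5 2 6 0 12 8 13 0 12 16 2 16 10 6 0 13-7 0-15 18-17-34-35-19-16-2-9 1-25 7-7 9 3 17-13z"/><path data-summit="575 450" data-sink="591 173" d="M591 344l-6 6-24 8-15 2 2 9-11 13-9 7-2 6-8 7-6 17 2 12-3 16 3 6 10 7 5-10 11-6 35 6 8-13 0-9 9-2z"/><path data-summit="204 218" data-sink="290 591" d="M245 403l-3 0-7 7 0 31 54 54-18 17 1 19 15 10 30 0 9-20-8-9-7-2-1-6 9-15 6-18-19-19-21-13-36-35z"/><path data-summit="590 248" data-sink="591 173" d="M591 172l-10 0-34 13 0 45 3 4 0 15-4 11 0 7 10 20 14 18 14 14 6 3 2-1z"/><path data-summit="411 515" data-sink="290 591" d="M309 392l-7 6-9-4-27 2-12 7-2 4 33 32 21 13 17 18 25 11 15 1 3-29-38-37-4-9z"/><path data-summit="225 591" data-sink="290 591" d="M270 528l-16 7-20 13-28 28-11 6-3 3-2 6 100 1 4-13 19-22 5-15-7-2-24 1-9-5z"/>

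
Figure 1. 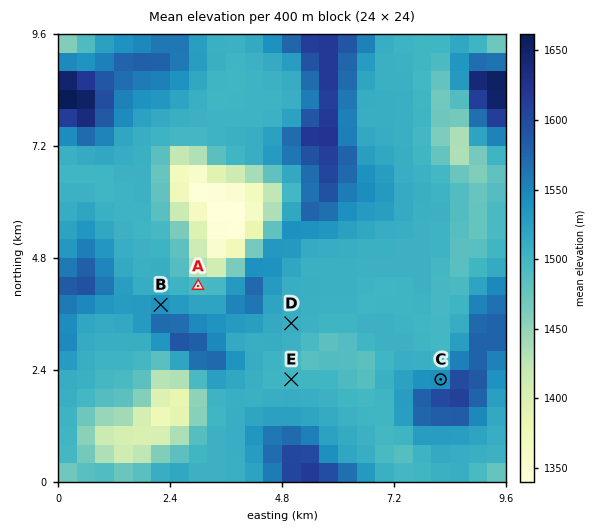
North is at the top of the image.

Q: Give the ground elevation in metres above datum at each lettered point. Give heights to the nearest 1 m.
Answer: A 1497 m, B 1535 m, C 1534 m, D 1509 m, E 1501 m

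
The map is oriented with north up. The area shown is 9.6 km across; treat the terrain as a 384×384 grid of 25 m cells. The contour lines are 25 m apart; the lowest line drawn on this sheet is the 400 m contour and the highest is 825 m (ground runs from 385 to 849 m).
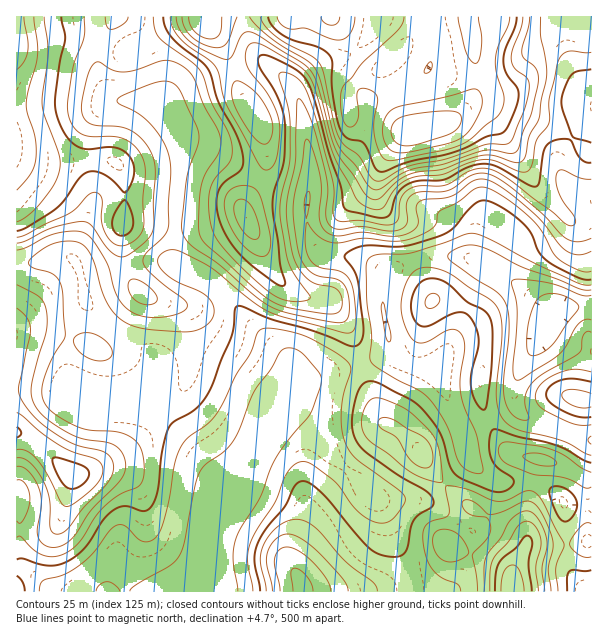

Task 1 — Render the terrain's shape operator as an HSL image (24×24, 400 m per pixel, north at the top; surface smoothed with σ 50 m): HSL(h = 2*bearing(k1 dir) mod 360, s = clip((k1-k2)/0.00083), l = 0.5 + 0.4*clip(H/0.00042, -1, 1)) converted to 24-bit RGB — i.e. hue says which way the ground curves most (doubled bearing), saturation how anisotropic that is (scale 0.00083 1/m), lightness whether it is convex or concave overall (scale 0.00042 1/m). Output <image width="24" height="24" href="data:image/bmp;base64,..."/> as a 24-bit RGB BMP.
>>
<image width="24" height="24" href="data:image/bmp;base64,Qk32BgAAAAAAADYAAAAoAAAAGAAAABgAAAABABgAAAAAAMAGAAATCwAAEwsAAAAAAAAAAAAAuTZJfmcrU4I5X3pph3tvgIVpcYFxfIJ+c2yAOR1io75NteSVmsG5bGi3dmavjmukd1WMnWxIMmliJVaP+PzPybyBTidzhCkzkSGG0LCER7ZRM4N3iWCJoJ5vYZN9c32BZmiCESScyebWuNyymm51elNidmNogGaDeTeK1IaOUM3hB6DO77mV+KWFDw2AyHTMIBjF68DGxbuWN2RyRFhvsL5+XZKUa3CBcn6DIHODb9Be1JlolE1PcZWRZYGic0+XPj6ytOnLxSFfJVw+QbhM9/XUDwCO24m9JCFb3YRU6qFvS3JoMG1zn8p8Vn2LY2uBfIF/UYB9MnxQ04xWkqqBeJl+a0tqaUZHYpE3bD8dyOWDd9H0NoPJ+tyeKgcx3tsVHBAmr9Bn6tDLrpnTKobMibiLW2OGXGV+f4F9cn2APGh7s8iOoKeHlVBsbS1Me0o+jGk4Lf9nO+yFZRAfNSwIrGgAYhQqiPO6EGqasv/bkrvd4aHlilbJo3eFg2B/WWpycYJyeYKAT4CFf7lZnGFSiCpjmEhoaYihtd/YpvK6KRZDlhaTwtbyzOH/zOj/MpLrnPb/ZtLAaUJPkFNCtEp0rWeEpll9ZH5mXI5vb4SBbX+Ba49ij1ZvajWWwaO2gcjCjOuuz2GNRRFjLtpyWfiHlnMVRRYASyMAs85ITyoyckQ+enZOhHlXjGJiqG6Jn4uOaZOCXn+CdH1/cIB9d2WHQ1iRn8mcos2/nrKCjC9scSOBtvuKFxRbpAdEzTFysszkw7M/PkBYeWNih35jdIRocYF9joCHp4yJloGAW3N5an95c3x+ZnZ7UHmIjtN/iqVljEFBhD11XTue+/7NBSRKQWzr2dzyrL3evZx6QEV5fF+JgqaOdpafbXqJf4J2npR6nnZ5cHGMX4eJcGV4f1pXbXw/YeoSdDtNlVhDVn1hPGCD/u/NIGB+DV1IoZk80Ikis5KJSV2XXo6xg4qokEpcfmREd4NQjpteiJV1jXqQczdFVDMec2Eng8tAYu+DLRlhzmxOV49CNVxb8/eVc1C4I0pgMmdr6b6np4ybh2agUXJ8hDteqzhRmLp5bcDFgLu/cpatdhdOlQ8mVsNYgdHgzv3bJX65KA5mz5Wiy5OqKavQtui2wV26SD56K2ZXrv8Bk3WQrXKOXUyCbzuKoM28u+jibZHSuVa+eghChxhbr+XXzf77fbT98drbWByDHDdyg76v1dHhcarQqnFisSFXeyMzPw4O6rkAZ3Ywk3lWdkR+hTxekvYqe5wiOxkTSxALfylhg8OWivmIR+BmHy8/0GwNkRxKLlkmJqkNnrgie0UpYR4afxwlyzHJgnPZy+7hargXJkUVREQkqT9w6uygPLOWISeie2jNaVe+uNecwfe+TDuFRwAzto4DTCUUo40gMMkOYaAZP3YnXD6agc7TSSqvzG1Otcx807HfXmHRIp7YK7bh8O3baWu1IiqJZUeZo1212/fUz858NB9lRgCp+NPlk0/Uzv3lUZTwnUHWQFu8Rpi0fyY7YhUpoPezhpzFlICHoIenXWqULWVk5OlbmZhaKzVzNkiMlNXK5tKn52hGIUJvBA0v4XlY7Wl15/8xIhURjXoVOqIfMxwvaCNBo/y6WNCdf09LhpKQg4iZh1WzT1u4sduqc3OvMDSDO4aTYqtOvSgc9sp/LWy+CAAz36A/vMh1/7/EWit0h8pDenMrERwiUNpgeP+PTytosWRgiZeJc6qiQXrKg5bRybGuskeqakaGVnJ2XTdIwFko6P64GyirEwAz//KyI7648JO76sz2qZ3ov67lBmX/tf/NPJ6WLD51iMOzjKV9eaFpP2NOSms6pXI8jkJagWGBd0J0ZCVYse6g3/bVOQKADwAz9P/MCmzBldvV08Xqw6Hu5sDsR0HXw9GWR2mpLpnMYX2Fo61hioNial9yTGVWgX9Kfnlfcl93YS2DcKTM0frTysiOJwAzDwNs5//MYTGBM7YkZoM+knRSwWB0wXmqwp3FupZyLUNZZ2N2oLhrcIiIbmR9eD+JqINbX4JSW0hYTC1De+9GjOlWcQ4gMwAhAPFZr+mDuHC/sahvSoFNZnJTkXlRudZyOKmW4IuyTy6UdVNOpsyccFGZgWmRL1edvKbLp2TGgA9xwJwxd/9og1cdMwAbWuGaOuuNWb8pOpJyx4ivr3aqTlR7pZ142MWAW4clP34tsTCcqWOWxMVtWU58m3aNRW2IZIBRlymckSH42fLfp9XAUQCXkof0x/LvhW3NpNeyNn6MRnJGwn5jV0yJmbF+rnR14sWyGVqQYU6QvqeM"/>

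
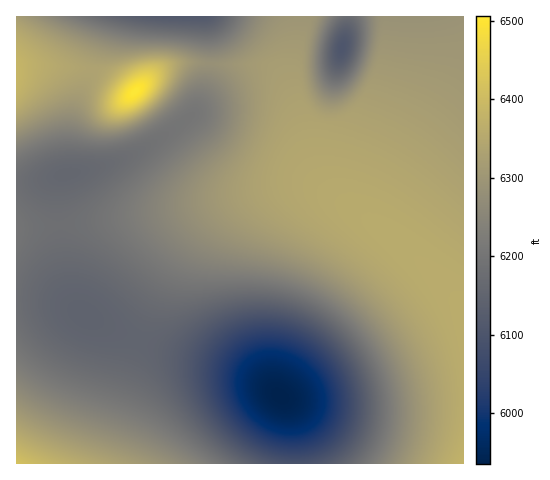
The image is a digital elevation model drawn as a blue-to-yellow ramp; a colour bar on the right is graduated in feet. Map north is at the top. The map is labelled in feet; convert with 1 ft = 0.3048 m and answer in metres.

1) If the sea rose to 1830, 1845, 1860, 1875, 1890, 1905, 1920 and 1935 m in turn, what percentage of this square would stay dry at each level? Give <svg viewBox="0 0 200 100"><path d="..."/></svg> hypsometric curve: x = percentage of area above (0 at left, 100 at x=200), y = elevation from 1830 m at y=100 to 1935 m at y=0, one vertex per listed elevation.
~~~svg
<svg viewBox="0 0 200 100"><path d="M193 100l-6-14-6-15-13-14-38-14-26-14-27-15-53-14"/></svg>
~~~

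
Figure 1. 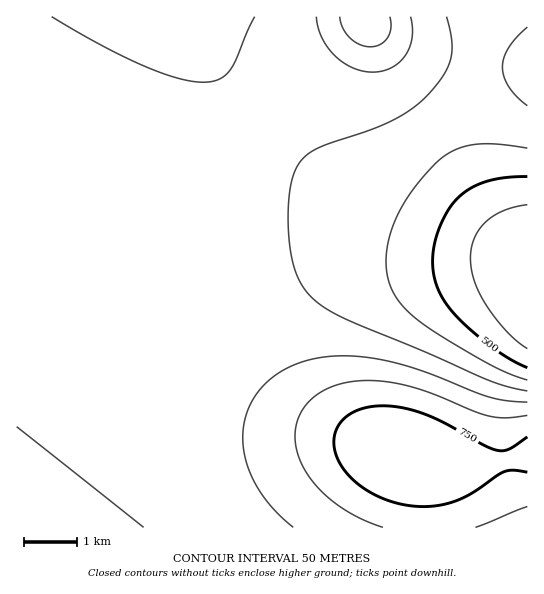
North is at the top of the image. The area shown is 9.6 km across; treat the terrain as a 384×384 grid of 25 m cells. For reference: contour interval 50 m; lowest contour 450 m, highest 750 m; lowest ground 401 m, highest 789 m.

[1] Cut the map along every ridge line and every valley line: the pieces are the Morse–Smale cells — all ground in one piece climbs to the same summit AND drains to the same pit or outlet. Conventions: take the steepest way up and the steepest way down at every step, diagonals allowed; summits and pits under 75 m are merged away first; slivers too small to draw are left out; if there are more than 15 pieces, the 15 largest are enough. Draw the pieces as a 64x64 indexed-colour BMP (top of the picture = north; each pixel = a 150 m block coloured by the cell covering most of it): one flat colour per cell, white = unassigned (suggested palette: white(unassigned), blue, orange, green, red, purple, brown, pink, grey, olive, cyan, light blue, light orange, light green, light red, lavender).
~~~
<image width="64" height="64" href="data:image/bmp;base64,Qk12CAAAAAAAAHYAAAAoAAAAQAAAAEAAAAABAAQAAAAAAAAIAAATCwAAEwsAABAAAAAAAAAA////ALR3HwAOf/8ALKAsACgn1gC9Z5QAS1aMAMJ34wB/f38AIr28AM++FwDox64AeLv/AIrfmACWmP8A1bDFABEREREREREREREREREREREREREREREREREREREREREREREREREREREREREREREREREREREREREREREREREREREREREREREREREREREREREREREREREREREREREREREREREREREREREREREREREREREREREREREREREREREREREREREREREREREREREREREREREREREREREREREREREREREREREREREREREREREREREREREREREREREREREREREREREREREREREREREREREREREREREREREREREREREREREREREREREREREREREREREREREREREREREREREREREREREREREREREREREREREREREREREREREREREREREREREREREREREREREREREREREREREREREREREREREREREREREREREREREREREREREREREREREREREREREREREREREREREREREREREREREREREREREREREREREREREREREREREREREREREREREREREREREREREREREREREREREREREREREREREREREREREREREREREREREREREREREREREREREREREREREREREREREREREREREREREREREREREREREREREREREREREREREREREREREREREREREREREREREREREREREREREREREREREREREREREREREREREREREREREREREREREREREREREREREREREREREREREREREREREREREREREREREREREREREREREREREREREREREREREREREREREREREREREREREREREREREREREREREREREREREREREREREREREREREREREREREREREREREREREREREREREREREREREREREREREREREREREREREREREREREREREREREREREREREREREREREREREREREREREREREREREREREREREREREREREREREREREREREREREREREREREREREREREREREREREREREREREREREREREREREREREREREREREREREREREREREREREREREREREREREREREREREREREREREREREREREREREREREREREREREREREREREREREREREREREREREREREREREREREREREREREREREREREREREREREREREREREREREREREREREREREREREREREREREREREREREREREREREREREREREREREREREREREREREREREREREREREREREREREREREREREREREREREREREREREREREREREREREREREREREREREREREREREREREREREREREREREREREREREREREREREREREREREREREREREREREREREREREREREREREREREREREREREREREREREREREREREREREREREREREREREREREREREREREREREREREREREREREREREREREREREREREREiIREREREREREREREREREREREREREREREREREREREiIiIxERERERERERERERERERERERERERERERERERESIiIiIzERERERERERERERERERERERERERERERERERIiIiIiIzMREREREREREREREREREREREREREREREREiIiIiIiIjMxERERERERERERERERERERERERERERERIiIiIiIiIjMzERERERERERERERERERERERERERERESIiIiIiIiIjMzMREREREREREREREREREREREREREREiIiIiIiIiIiMzMxERERERERERERERERERERERERERIiIiIiIiIiIiIzMzERERERERERERERERERERERERERIiIiIiIiIiIiIzMzMRERERERERERERERERERERERESIiIiIiIiIiIiIjMzMxERERERERERERERERERERERESIiIiIiIiIiIiIiMzMzEREREREREREREREREREREREiIiIiIiIiIiIiIiMzMzMREREREREREREREREREREREiIiIiIiIiIiIiIiIzMzMxEREREREREREREREREREREiIiIiIiIiIiIiIiIjMzMzEREREREREREREREREREREiIiIiIiIiIiIiIiIiMzMzMREREREREREREREREREREiIiIiIiIiIiIiIiIiIzMzMxEREREREREREREREREREiIiIiIiIiIiIiIiIiIjMzMzEREREREREREREREREREiIiIiIiIiIiIiIiIiIiMzMzMREREREREREREREREREiIiIiIiIiIiIiIiIiIiIzMzMxERERERERERERERERESIiIiIiIiIiIiIiIiIiIjMzMzERERERERERERERERESIiIiIiIiIiIiIiIiIiIiMzMzMRERERERERERERERERIiIiIiIiIiIiIiIiIiIiIzMzMxERERERERERERERERIiIiIiIiIiIiIiIiIiIiIjMzMzEREREREREREREREREiIiIiIiIiIiIiIiIiIiIiMzMzMREREREREREREREREiIiIiIiIiIiIiIiIiIiIiIjMzMxERERERERERERERESIiIiIiIiIiIiIiIiIiIiIiMzMzERERERERERERERESIiIiIiIiIiIiIiIiIiIiIiIzMzMRERERERERERERERIiIiIiIiIiIiIiIiIiIiIiIjMzMxEREREREREREREREiIiIiIiIiIiIiIiIiIiIiIiMzMz"/>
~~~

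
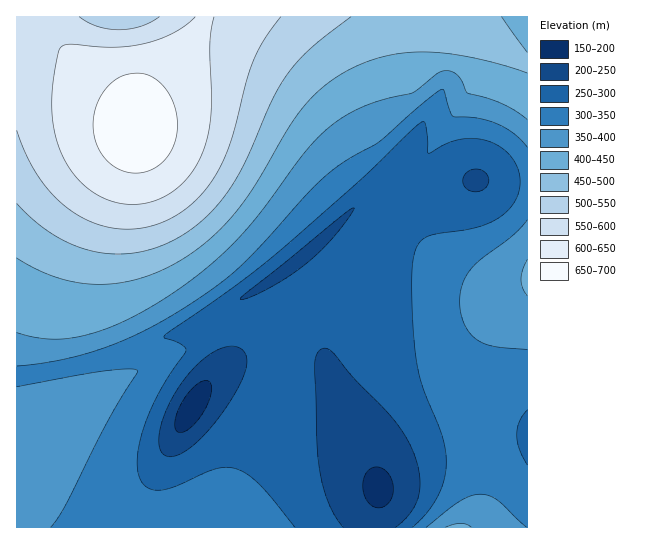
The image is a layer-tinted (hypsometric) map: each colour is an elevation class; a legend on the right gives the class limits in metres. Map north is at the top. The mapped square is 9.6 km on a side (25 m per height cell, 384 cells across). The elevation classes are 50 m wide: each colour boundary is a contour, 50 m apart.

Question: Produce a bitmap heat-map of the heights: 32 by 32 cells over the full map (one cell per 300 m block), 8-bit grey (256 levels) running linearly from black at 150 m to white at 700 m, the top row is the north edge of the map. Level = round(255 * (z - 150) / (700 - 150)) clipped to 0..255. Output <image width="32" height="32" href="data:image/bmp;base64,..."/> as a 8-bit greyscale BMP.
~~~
<image width="32" height="32" href="data:image/bmp;base64,Qk02CAAAAAAAADYEAAAoAAAAIAAAACAAAAABAAgAAAAAAAAEAAATCwAAEwsAAAABAAAAAAAAAAAAAAEBAQACAgIAAwMDAAQEBAAFBQUABgYGAAcHBwAICAgACQkJAAoKCgALCwsADAwMAA0NDQAODg4ADw8PABAQEAAREREAEhISABMTEwAUFBQAFRUVABYWFgAXFxcAGBgYABkZGQAaGhoAGxsbABwcHAAdHR0AHh4eAB8fHwAgICAAISEhACIiIgAjIyMAJCQkACUlJQAmJiYAJycnACgoKAApKSkAKioqACsrKwAsLCwALS0tAC4uLgAvLy8AMDAwADExMQAyMjIAMzMzADQ0NAA1NTUANjY2ADc3NwA4ODgAOTk5ADo6OgA7OzsAPDw8AD09PQA+Pj4APz8/AEBAQABBQUEAQkJCAENDQwBEREQARUVFAEZGRgBHR0cASEhIAElJSQBKSkoAS0tLAExMTABNTU0ATk5OAE9PTwBQUFAAUVFRAFJSUgBTU1MAVFRUAFVVVQBWVlYAV1dXAFhYWABZWVkAWlpaAFtbWwBcXFwAXV1dAF5eXgBfX18AYGBgAGFhYQBiYmIAY2NjAGRkZABlZWUAZmZmAGdnZwBoaGgAaWlpAGpqagBra2sAbGxsAG1tbQBubm4Ab29vAHBwcABxcXEAcnJyAHNzcwB0dHQAdXV1AHZ2dgB3d3cAeHh4AHl5eQB6enoAe3t7AHx8fAB9fX0Afn5+AH9/fwCAgIAAgYGBAIKCggCDg4MAhISEAIWFhQCGhoYAh4eHAIiIiACJiYkAioqKAIuLiwCMjIwAjY2NAI6OjgCPj48AkJCQAJGRkQCSkpIAk5OTAJSUlACVlZUAlpaWAJeXlwCYmJgAmZmZAJqamgCbm5sAnJycAJ2dnQCenp4An5+fAKCgoAChoaEAoqKiAKOjowCkpKQApaWlAKampgCnp6cAqKioAKmpqQCqqqoAq6urAKysrACtra0Arq6uAK+vrwCwsLAAsbGxALKysgCzs7MAtLS0ALW1tQC2trYAt7e3ALi4uAC5ubkAurq6ALu7uwC8vLwAvb29AL6+vgC/v78AwMDAAMHBwQDCwsIAw8PDAMTExADFxcUAxsbGAMfHxwDIyMgAycnJAMrKygDLy8sAzMzMAM3NzQDOzs4Az8/PANDQ0ADR0dEA0tLSANPT0wDU1NQA1dXVANbW1gDX19cA2NjYANnZ2QDa2toA29vbANzc3ADd3d0A3t7eAN/f3wDg4OAA4eHhAOLi4gDj4+MA5OTkAOXl5QDm5uYA5+fnAOjo6ADp6ekA6urqAOvr6wDs7OwA7e3tAO7u7gDv7+8A8PDwAPHx8QDy8vIA8/PzAPT09AD19fUA9vb2APf39wD4+PgA+fn5APr6+gD7+/sA/Pz8AP39/QD+/v4A////AF5dXVtZVlRRUVJTU1NRT0xIQzw0KyIeJDRMY29vaWJcXl5eXFpWUU1MTE5PT05MSUU/OC8lGxYaJjpOXWNhXFVgX19dWlZQSkVFSEpLSkhFQTw0LCIZFBciM0RRWFlVT2FhYF5bV1BHPjs/REZHRUI+OTIqIRoWGiQzQUxRUk9KYmJhYF1ZUkc4LzI7QUJBPzs3MSojHRsfKTZCSk5OS0ZkZGNhX1tUSTgkIS85Pj48OTUwKyYiIiYvOkRKTUxJRWVlZWNhXVdOPSMSHzA4Ojk3My8sKCcoLDQ+RktNTElFZ2dnZmNgW1JELRERJTI2NjUyLywrKiwxOUJJTU9OS0hjZWdnZmNeV0w6IBEdLDM0MzEvLS0tMDU9RUxPUVBOTFZYWl1fYWBcU0YyHx4oMDIyMC8uLi8zOEBITlJUVFNRZGFeWldVVVZUTkExJyovMTEwLy4vMTU6QUlQVVdYWFhycnFuaWJaUUxIRD00MDAxMTAvLzAyNjtCSlJXW11eX3Z3d3d2dG9nW01BOzc2NTQyMTAvMDM3PENLU1leYmRment8fX18eXZwZVZENjI1NzUzMTExNDg9REtTW2FlaW1/gYOEhISCf3t0a15MOTAxNjY0MzM1OT5ES1NbYmdtcYSHioyNjo2LhoB4bmNTQDAuMzY1NTc6PkRLUllgZ21zi46SlZiampiUjoZ8cWVXRTMsMTc4OTw/RElPVVtiaXGRlpugpKeop6OdlYp+cWVZSTYsMTo8PkBER0tOU1lhapmfpauwtLa2s62kmYx+cWRYSzktMz1AQkNERUZITVRfoKevtr3CxcbDvbSomox9b2JXTTwwNkFDQ0E/PTxAR1SnsLjByc/T1NLMwraomIh5bGBXTj8zOkNDPzo1MjU9Sq63wcrT2t/h39nPwrOjk4N1aV9YUEE2PUM/ODEtLzdGtL7I0tzj6Oro4tnMva2cjH5yaGBaU0I5QEI6My8xOkm5w83Y4enu8O/p39PEtKSVhnpwaGJdVEM8REI8OTtEUr3H0dvk7PHz8ezj18m6qpyOgnhwamVhVkRES0pIS1Ngv8nT3OXs8fPx7OTZzL6vopWKgHhybWpmV0lRWVpdZW7BytPc5Orv8O/q49nNwLSnm5GIgHt2c3BrW1Zka250fMLK0trh5+vs6+fg2M3Ct6yhmJCJg398eXhvYWp4fIGFw8rR2N7j5ufm493WzsS6sKefl5GLh4SCgX91d4OGiYvDytDV2Nna3N7e29XOxr21raWemJOPjIqJiYmKjI2NjMPJzs7LyMjKz9TX1M7IwbmyrKWgm5eUkpGQkJCQj42LxMnJw7u0srW9x8/Tz8rEvrixq6ahnpuZl5aVlJKPjIg="/>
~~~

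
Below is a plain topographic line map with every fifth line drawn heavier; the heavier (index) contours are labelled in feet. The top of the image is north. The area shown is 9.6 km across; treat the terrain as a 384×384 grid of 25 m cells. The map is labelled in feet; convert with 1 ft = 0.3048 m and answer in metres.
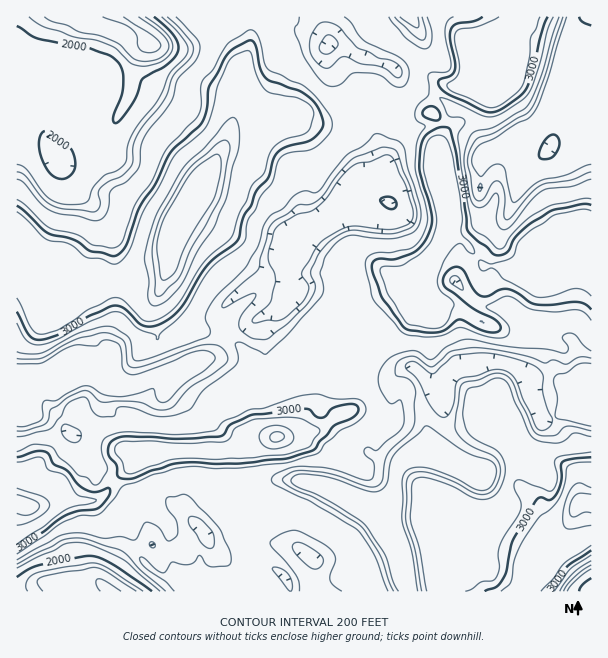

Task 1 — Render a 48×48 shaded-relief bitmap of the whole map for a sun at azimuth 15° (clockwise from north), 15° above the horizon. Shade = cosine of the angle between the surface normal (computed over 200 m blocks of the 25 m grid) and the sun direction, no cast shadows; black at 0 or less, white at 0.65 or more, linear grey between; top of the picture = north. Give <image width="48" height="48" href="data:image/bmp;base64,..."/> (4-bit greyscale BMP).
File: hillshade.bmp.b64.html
<image width="48" height="48" href="data:image/bmp;base64,Qk32BAAAAAAAAHYAAAAoAAAAMAAAADAAAAABAAQAAAAAAIAEAAATCwAAEwsAABAAAAAAAAAAAAAAABEREQAiIiIAMzMzAERERABVVVUAZmZmAHd3dwCIiIgAmZmZAKqqqgC7u7sAzMzMAN3d3QDu7u4A////ADMhI0EAABVmd3d4Z4ZFZqxxNneKpmUgAQAAAAAAAFd3iHd3aJdVZ7tRRneIdVUwAAAAAAAAGHiJl2ZmioVVaMlBVmZmRmZiAAAAAAAAd1Z6hFZnhiFGfNgQVmZmV3ZkEAAAAAAUU0WJM1ZlQQNXvrUBZmZmd4dlQgAAAARFQ1iDFGZVQ0aM/XQDZmZmeIh1EhIgAAJWVXhANmZmVnvv2GQ1ZmZ3Z2iVIqqFI1NGZmQjVmZmi+/qUjQ0ZnrbdFq3Z8uXrcgxNUNFZmZ4zupAABRGit/8ZJynm5eM7aggAAIzIiNFUwAAAUWM7/yHV6llisq+2WMAAAAAAAAAAAACV2Wt7IQgJnZHzd3cp1I3dUIRIQAAAAFWZlJHdSAAJmeM7u7Zhle97u7t2mQhIhE1VUEDQgABVnzbve7IVWre7u3dyqmbuZYhNVQjNCFFZq6777uIRYqavMqHis3v7LlTNmdmaGRmaNpr3GaLqbzd3cqHZ5zMzLq7p3h3qWVmatZYh2abzu3cuYqYdmd4mqq7p4mJlleXfKVmZlV3rLl0VmmrqGZ3d4h3d3i7RHzc3XRURQAVZ2VAACSKqXZ3ZmZmZlaDAWq92BAgAQAAIzQgAAACRVeHZmZmZlMAAAABAAAAAAAAAAEBMQAAAnu5dmZmZmMAAAAAAAI0MQAAAAABACQyNay6p2ZmZmMAAAAAJVVVRAExAAAAAAJWeYeJunZmZTAAAAA4p1MyIgVmQQAAEABGaHRXm5dmVAAlZliqhAAAADZmZTECQhElRHZWaIZmUwFWespTEAAAAFZmZmVFUwIjUzZ2ZERmUgRmerQiABNDI2ZmZ3iGQhIxNDNohUVmUlmHdTIzNFZlVWZmes3HQkRCAkRph3dmV83KdCJZuGZmZmaKzu64Q0UzACVXZnmXe93LhTW9yGZmZmnv/bmHRlYzQjZVVnrM3v7ahUrbqphmZq7t26hnVmZCRlVRE0e97u3HVGq4rLuYd+7e7rdmdpZTNlNRAANomYhiFHq4i7vNzO3/7HZmmJhlNVNEMABWZmUQBIvZi7rN7s7ah3iXmXl2VWQVUzElZVQABZu6qbzd3O2YdovJeHiXdmUkZVUSRFIAJquauIzdy9mHZnmoVoerlmZUVFUwASABR6qZp2iZq5d1VmdlVpqruGZiACRSAAAUWLdWhmZ2eHZUVmZmdouquXZjAAJVMgA2m6UAJVZWd2ZWZmZnmHmpiXZlMjRmZTRVi6UAADVWZmZmZmZnmneIaHZmZnmHZVZTWpQAAARmZmZmZmZnioZlVnZ4ityGZmZnmBAAAANmZmZmZmZmZ4ZUZmebzuuXZnh3cQAUMBJmZmZmZmZnh3hmhmfN3bqXiKt1VnVmZTNWZmZmZmaL3KuXiHnMqayZu6Y1inRmZmRHZmZmd3nO7bmGeaqoeLuahTA4hRRmZmVHZmeJrN7rhzEUacyneIdlEBOMgxVmZ3VGZorN7u23MAAEaKyXd1MQFFnbQ2qod2VEd5zu7cl1AAAVZ4qGdlIBNXv4Jb25d1RDdw=="/>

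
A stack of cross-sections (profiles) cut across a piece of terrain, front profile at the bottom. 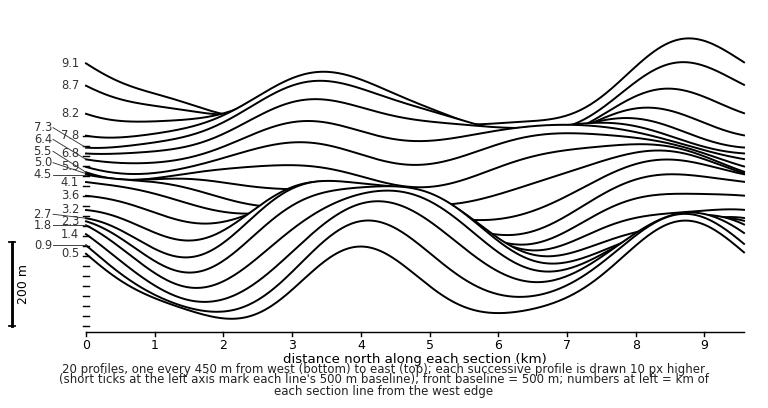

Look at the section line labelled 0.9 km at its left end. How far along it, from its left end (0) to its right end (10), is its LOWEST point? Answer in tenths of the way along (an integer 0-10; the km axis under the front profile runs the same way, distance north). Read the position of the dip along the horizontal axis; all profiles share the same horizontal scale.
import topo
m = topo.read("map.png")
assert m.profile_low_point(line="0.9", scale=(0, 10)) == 2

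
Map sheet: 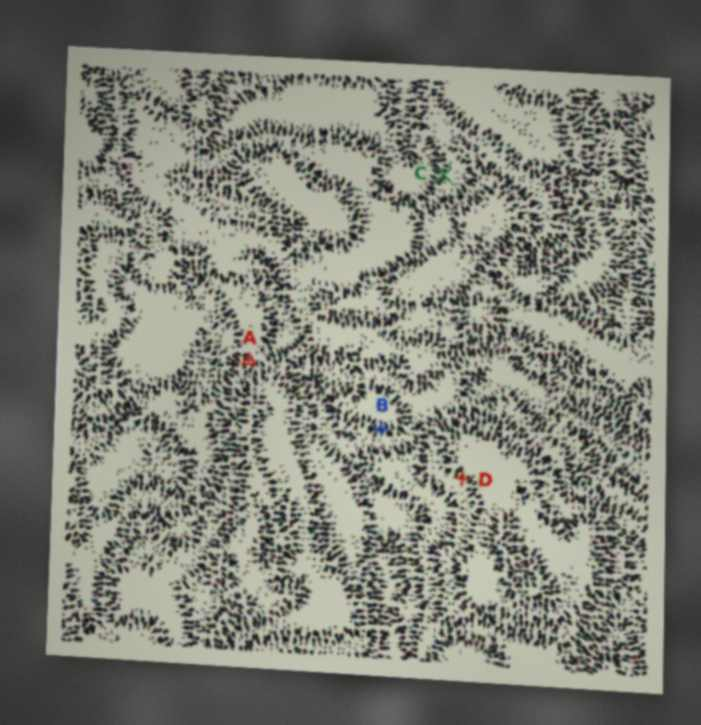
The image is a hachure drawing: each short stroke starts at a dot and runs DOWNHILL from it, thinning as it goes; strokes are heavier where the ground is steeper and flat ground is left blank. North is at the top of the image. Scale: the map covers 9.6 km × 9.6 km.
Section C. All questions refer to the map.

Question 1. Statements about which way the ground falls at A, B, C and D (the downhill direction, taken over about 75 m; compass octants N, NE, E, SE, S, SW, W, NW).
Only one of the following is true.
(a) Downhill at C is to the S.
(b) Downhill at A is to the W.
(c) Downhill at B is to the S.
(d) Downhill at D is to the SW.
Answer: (d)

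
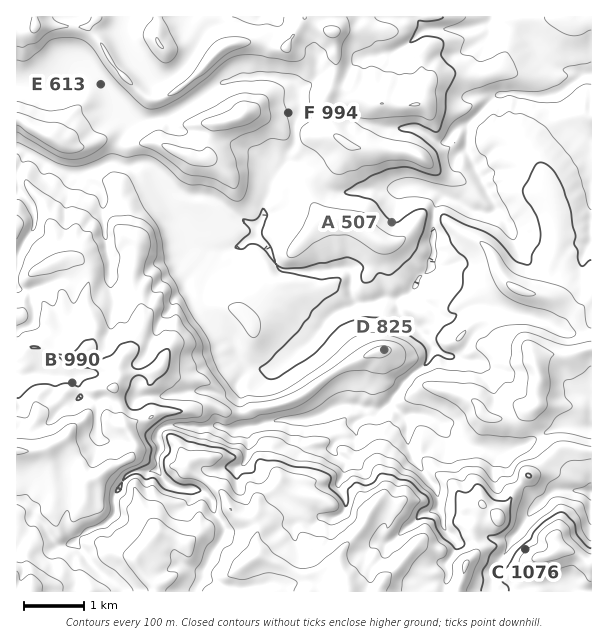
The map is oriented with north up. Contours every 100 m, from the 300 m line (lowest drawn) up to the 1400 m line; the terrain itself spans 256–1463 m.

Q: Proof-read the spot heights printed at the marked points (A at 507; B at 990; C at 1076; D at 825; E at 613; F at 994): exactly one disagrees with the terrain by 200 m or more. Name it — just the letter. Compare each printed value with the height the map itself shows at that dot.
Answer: F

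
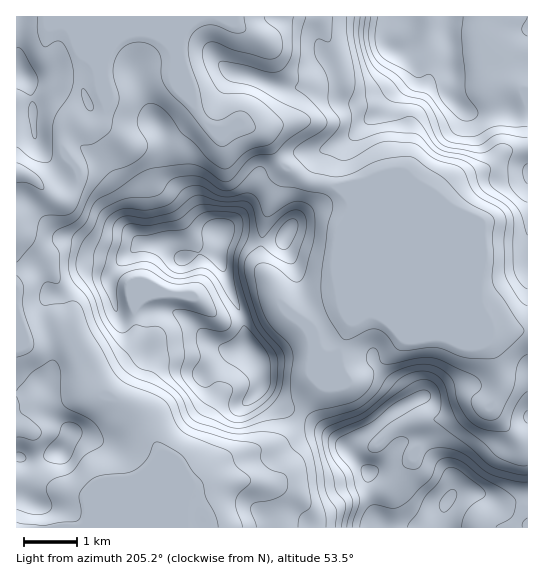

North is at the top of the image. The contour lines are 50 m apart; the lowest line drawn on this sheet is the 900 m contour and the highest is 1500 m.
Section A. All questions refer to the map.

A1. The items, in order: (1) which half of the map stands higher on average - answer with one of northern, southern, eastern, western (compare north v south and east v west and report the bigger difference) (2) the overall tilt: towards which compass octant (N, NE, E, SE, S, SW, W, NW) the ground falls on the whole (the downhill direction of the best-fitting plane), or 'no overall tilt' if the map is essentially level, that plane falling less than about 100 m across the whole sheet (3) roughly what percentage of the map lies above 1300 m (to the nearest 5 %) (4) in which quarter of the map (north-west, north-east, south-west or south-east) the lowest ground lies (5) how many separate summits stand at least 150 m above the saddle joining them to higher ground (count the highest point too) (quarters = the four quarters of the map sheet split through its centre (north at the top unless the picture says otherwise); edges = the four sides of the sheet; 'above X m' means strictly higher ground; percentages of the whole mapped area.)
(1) On average the eastern half of the map is the higher ground.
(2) On the whole the ground falls towards the west.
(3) Ground above 1300 m makes up about 15 % of the sheet.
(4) The lowest ground is in the north-west quarter.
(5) Counting only tops that stand 150 m proud, the map has 3 summits.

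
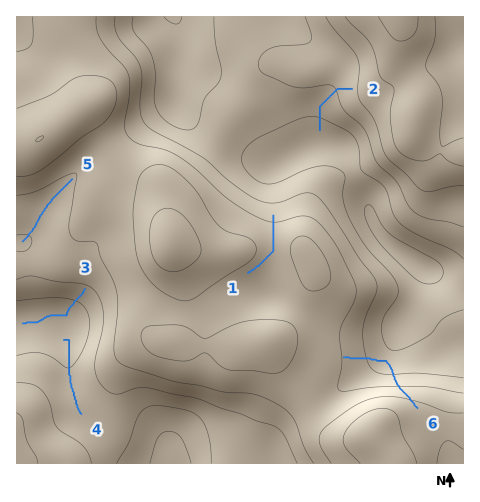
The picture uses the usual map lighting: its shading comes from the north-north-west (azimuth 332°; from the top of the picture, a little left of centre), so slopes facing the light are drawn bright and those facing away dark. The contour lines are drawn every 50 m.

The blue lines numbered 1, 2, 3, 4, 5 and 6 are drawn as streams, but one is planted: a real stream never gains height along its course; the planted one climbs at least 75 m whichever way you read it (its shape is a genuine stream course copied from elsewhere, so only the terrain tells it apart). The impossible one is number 6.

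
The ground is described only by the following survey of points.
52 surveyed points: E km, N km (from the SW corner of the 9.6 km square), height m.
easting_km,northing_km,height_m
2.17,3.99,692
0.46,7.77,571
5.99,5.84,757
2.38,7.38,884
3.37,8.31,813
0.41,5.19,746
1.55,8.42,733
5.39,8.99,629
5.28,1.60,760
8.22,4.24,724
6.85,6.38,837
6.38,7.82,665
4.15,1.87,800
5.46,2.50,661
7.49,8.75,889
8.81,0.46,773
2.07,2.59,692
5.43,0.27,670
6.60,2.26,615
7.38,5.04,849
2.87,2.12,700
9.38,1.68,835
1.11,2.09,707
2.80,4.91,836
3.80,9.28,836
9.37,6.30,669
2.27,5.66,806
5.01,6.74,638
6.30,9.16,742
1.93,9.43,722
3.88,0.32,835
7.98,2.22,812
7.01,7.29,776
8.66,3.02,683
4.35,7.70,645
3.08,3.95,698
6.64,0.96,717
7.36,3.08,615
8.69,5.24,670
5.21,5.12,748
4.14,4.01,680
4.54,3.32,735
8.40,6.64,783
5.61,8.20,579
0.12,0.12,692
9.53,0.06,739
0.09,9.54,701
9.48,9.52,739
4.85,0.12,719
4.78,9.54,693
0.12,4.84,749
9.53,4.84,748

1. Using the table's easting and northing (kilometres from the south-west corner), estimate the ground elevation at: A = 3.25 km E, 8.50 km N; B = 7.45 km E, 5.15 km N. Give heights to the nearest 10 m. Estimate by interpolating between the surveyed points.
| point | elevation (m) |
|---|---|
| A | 800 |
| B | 840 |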